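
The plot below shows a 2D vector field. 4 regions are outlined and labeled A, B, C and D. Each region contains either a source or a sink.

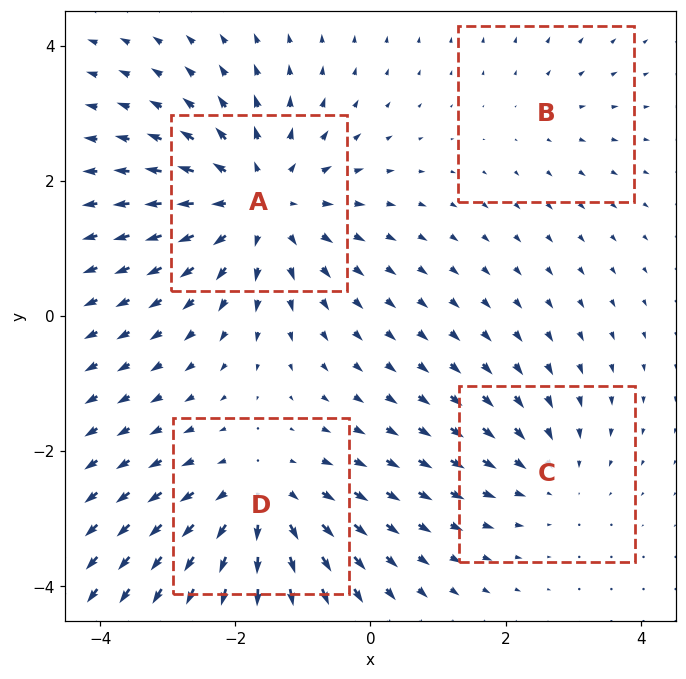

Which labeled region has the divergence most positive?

A

Divergence at each region's feature centre — A: about +6, B: about +2, C: about -3, D: about +5. Region A is most positive.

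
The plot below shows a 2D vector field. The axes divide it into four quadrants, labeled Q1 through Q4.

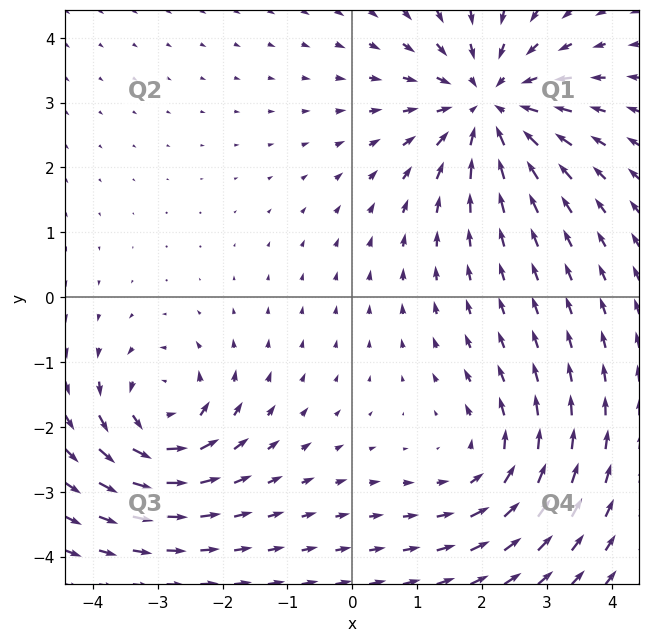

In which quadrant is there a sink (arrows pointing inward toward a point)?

Q1

The sink sits at approximately (2.1, 3.0), which lies in quadrant Q1. The divergence there is about -4, negative as expected for a sink.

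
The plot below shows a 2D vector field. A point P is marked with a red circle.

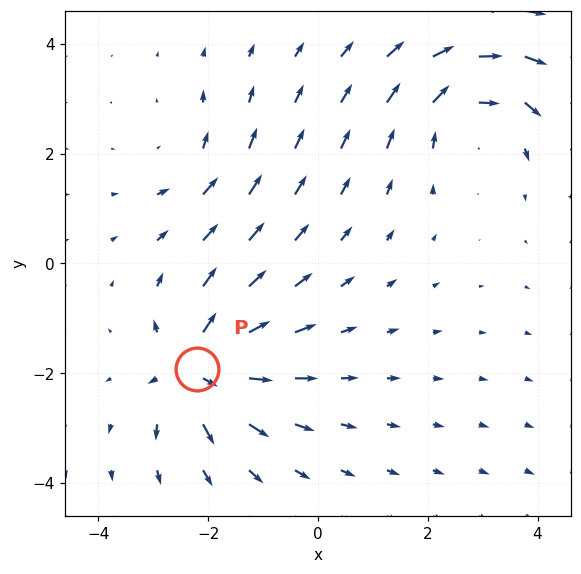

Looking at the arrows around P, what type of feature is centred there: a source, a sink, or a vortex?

At P (-2.2, -1.9) the arrows spread outward. Divergence about +6, curl ≈0 — positive divergence with near-zero curl is a source.

source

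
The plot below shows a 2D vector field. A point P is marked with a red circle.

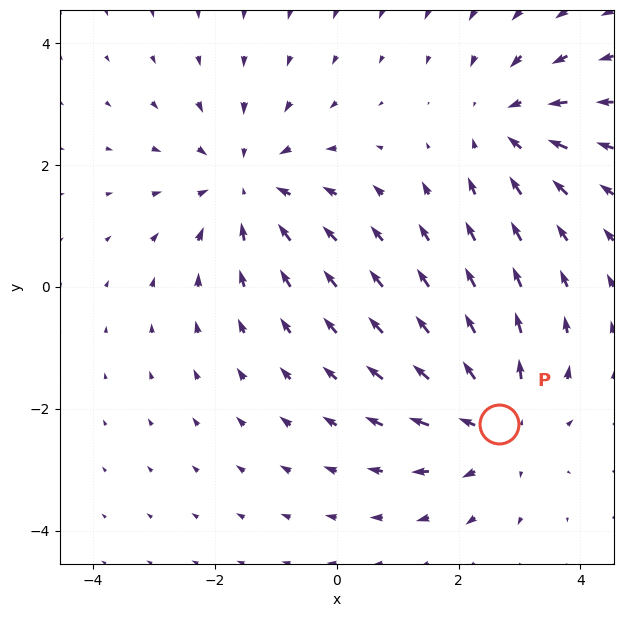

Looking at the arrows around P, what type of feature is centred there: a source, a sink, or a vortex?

source

At P (2.7, -2.3) the arrows spread outward. Divergence about +4, curl ≈0 — positive divergence with near-zero curl is a source.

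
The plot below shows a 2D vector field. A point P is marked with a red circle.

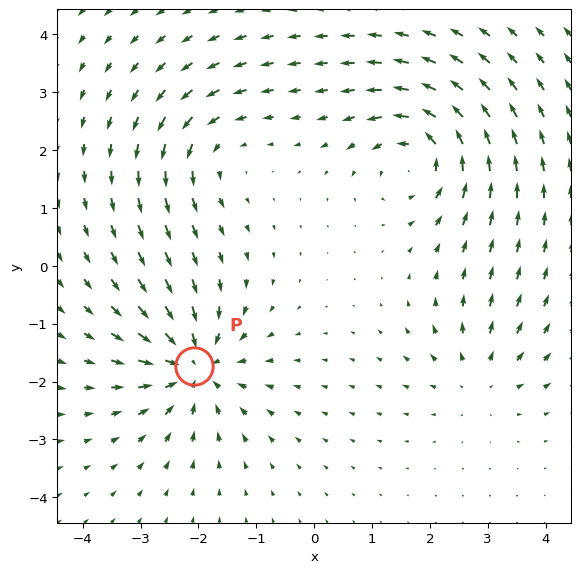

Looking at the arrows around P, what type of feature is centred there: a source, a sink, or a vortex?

At P (-2.1, -1.7) the arrows converge inward. Divergence about -6, curl ≈0 — negative divergence with near-zero curl is a sink.

sink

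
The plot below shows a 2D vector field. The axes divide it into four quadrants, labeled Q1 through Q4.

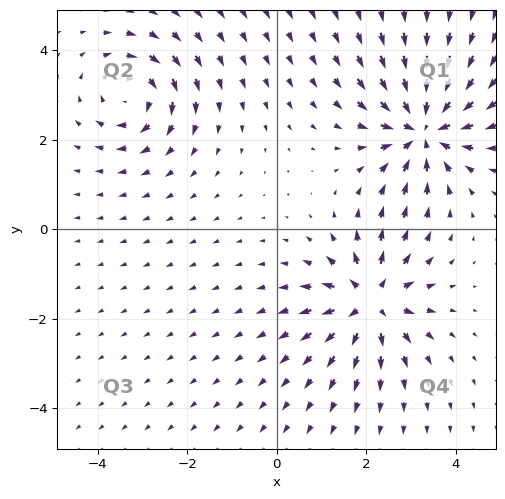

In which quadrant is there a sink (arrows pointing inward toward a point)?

The sink sits at approximately (3.3, 2.2), which lies in quadrant Q1. The divergence there is about -5, negative as expected for a sink.

Q1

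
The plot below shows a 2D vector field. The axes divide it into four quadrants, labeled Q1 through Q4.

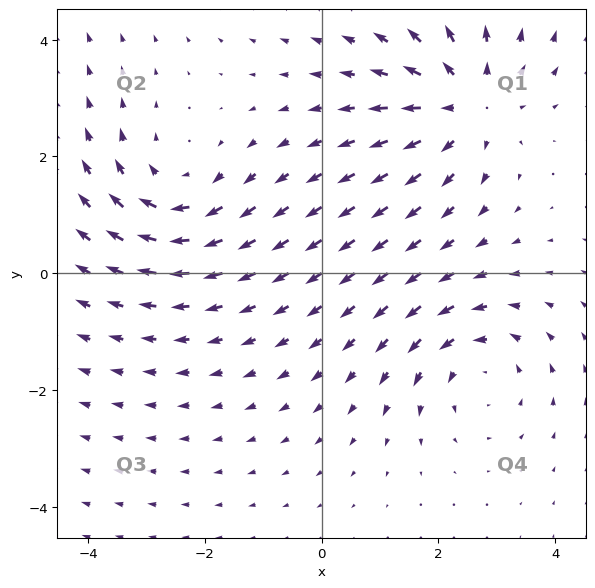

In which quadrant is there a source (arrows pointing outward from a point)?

The source sits at approximately (2.5, 2.9), which lies in quadrant Q1. The divergence there is about +3, positive as expected for a source.

Q1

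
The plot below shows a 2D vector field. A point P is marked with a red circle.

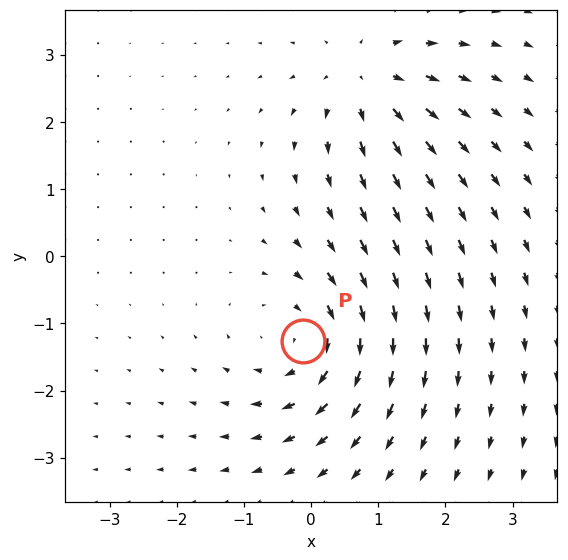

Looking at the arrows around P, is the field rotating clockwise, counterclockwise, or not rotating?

Near P at (-0.1, -1.3) the arrows circulate clockwise. The curl (z-component) there is about -4; negative curl means clockwise rotation.

clockwise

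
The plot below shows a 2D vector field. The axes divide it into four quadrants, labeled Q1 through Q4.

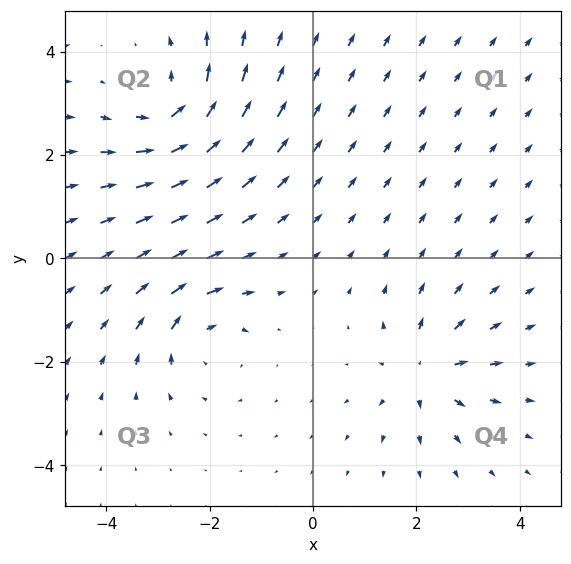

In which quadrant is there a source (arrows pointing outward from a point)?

The source sits at approximately (2.2, -2.2), which lies in quadrant Q4. The divergence there is about +4, positive as expected for a source.

Q4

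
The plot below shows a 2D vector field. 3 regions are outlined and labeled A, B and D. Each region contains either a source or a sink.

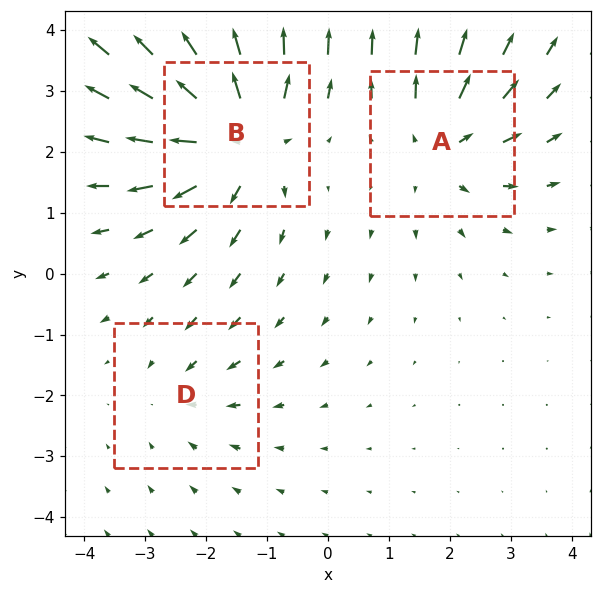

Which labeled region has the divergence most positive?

Divergence at each region's feature centre — A: about +4, B: about +6, D: about -2. Region B is most positive.

B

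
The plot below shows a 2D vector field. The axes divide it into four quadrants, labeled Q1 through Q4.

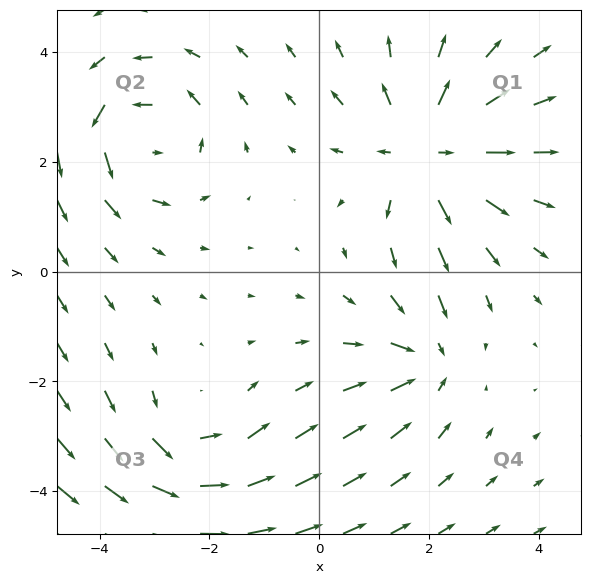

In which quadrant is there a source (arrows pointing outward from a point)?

Q1

The source sits at approximately (2.0, 2.2), which lies in quadrant Q1. The divergence there is about +4, positive as expected for a source.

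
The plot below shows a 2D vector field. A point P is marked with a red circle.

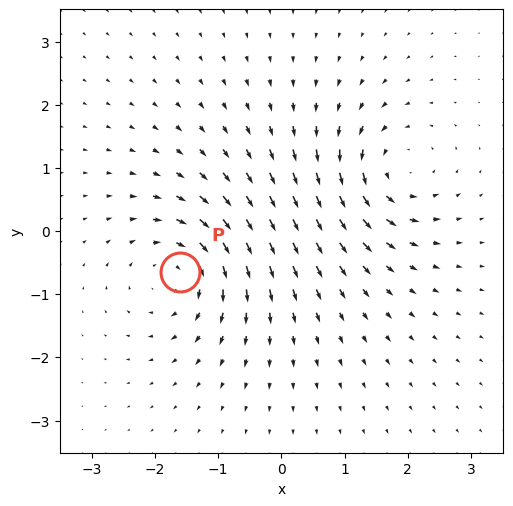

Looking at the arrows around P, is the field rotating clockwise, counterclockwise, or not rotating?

Near P at (-1.6, -0.6) the arrows circulate clockwise. The curl (z-component) there is about -5; negative curl means clockwise rotation.

clockwise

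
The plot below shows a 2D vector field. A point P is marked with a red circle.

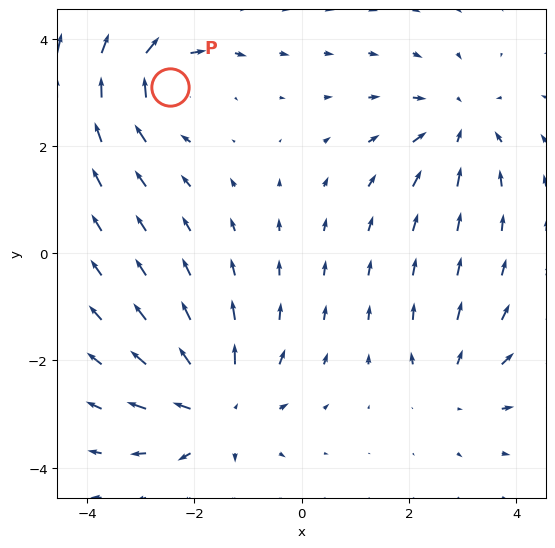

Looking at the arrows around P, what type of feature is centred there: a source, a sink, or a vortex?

At P (-2.5, 3.1) the arrows circulate clockwise. Divergence ≈0, curl about -4 — near-zero divergence with nonzero curl is a vortex.

vortex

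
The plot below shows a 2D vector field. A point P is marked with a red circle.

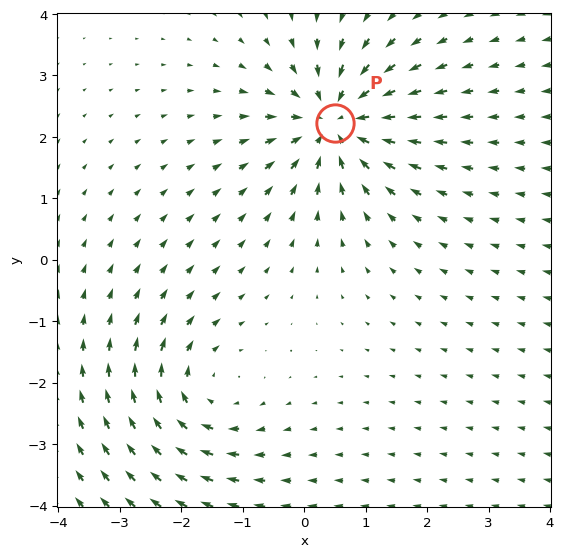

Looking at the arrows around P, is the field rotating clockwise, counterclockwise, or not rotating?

Near P at (0.5, 2.2) the arrows show no circulation. The curl there is ≈0.

not rotating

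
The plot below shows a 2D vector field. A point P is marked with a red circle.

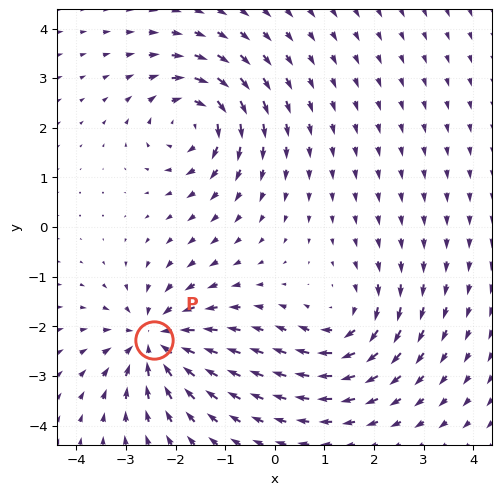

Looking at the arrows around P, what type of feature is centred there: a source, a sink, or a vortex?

sink

At P (-2.4, -2.3) the arrows converge inward. Divergence about -5, curl ≈0 — negative divergence with near-zero curl is a sink.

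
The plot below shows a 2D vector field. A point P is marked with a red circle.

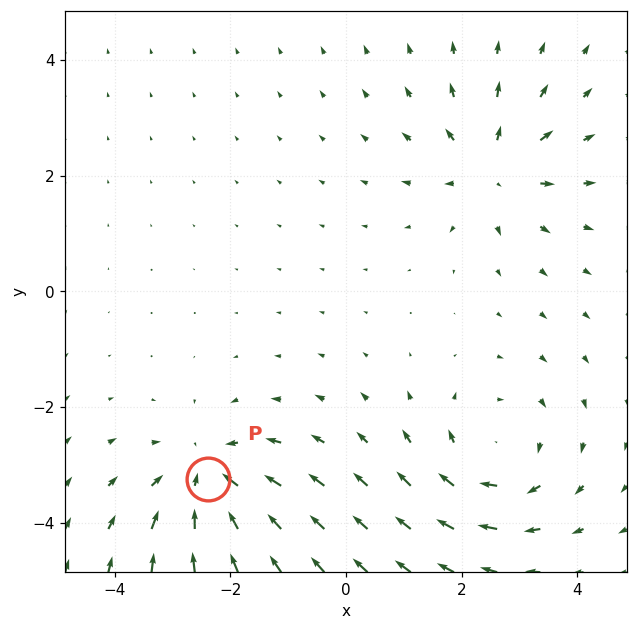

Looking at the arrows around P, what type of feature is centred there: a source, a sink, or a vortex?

sink

At P (-2.4, -3.2) the arrows converge inward. Divergence about -4, curl ≈0 — negative divergence with near-zero curl is a sink.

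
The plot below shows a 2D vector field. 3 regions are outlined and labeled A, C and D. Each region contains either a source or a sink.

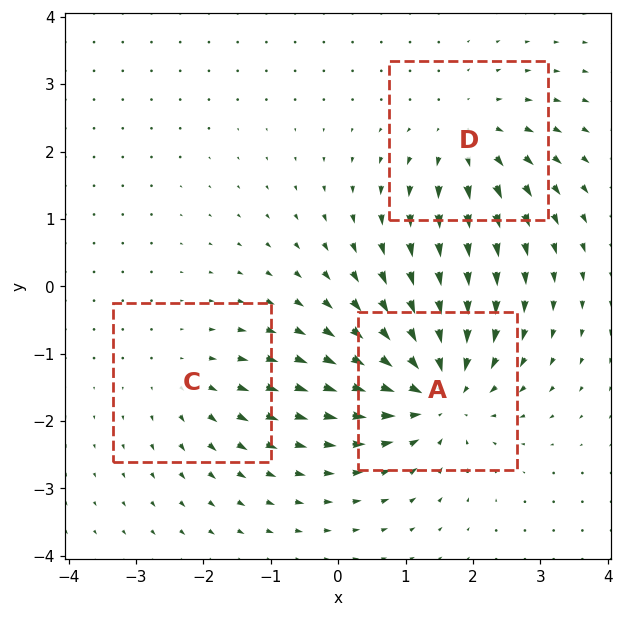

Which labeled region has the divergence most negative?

A

Divergence at each region's feature centre — A: about -5, C: about +2, D: about +3. Region A is most negative.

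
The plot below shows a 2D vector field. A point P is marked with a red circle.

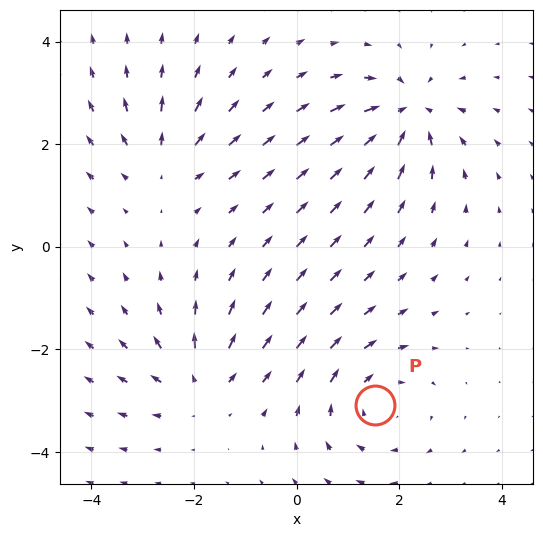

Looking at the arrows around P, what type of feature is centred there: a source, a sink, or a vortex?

At P (1.5, -3.1) the arrows circulate clockwise. Divergence ≈0, curl about -4 — near-zero divergence with nonzero curl is a vortex.

vortex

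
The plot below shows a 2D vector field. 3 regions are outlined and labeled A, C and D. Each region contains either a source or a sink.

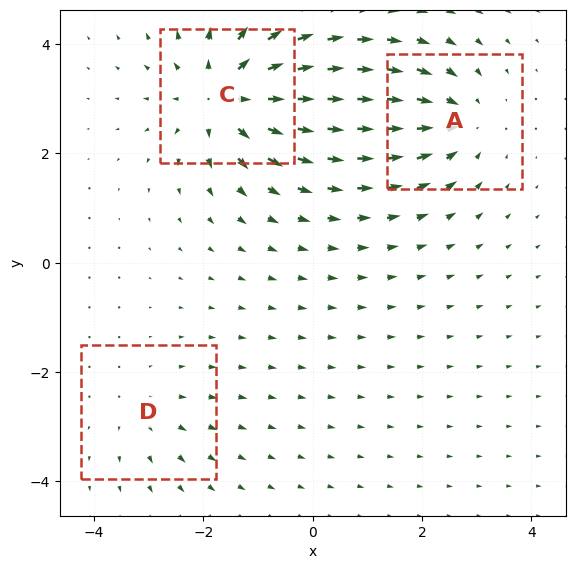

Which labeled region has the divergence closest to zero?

Divergence at each region's feature centre — A: about -3, C: about +5, D: about +2. Region D is closest to zero.

D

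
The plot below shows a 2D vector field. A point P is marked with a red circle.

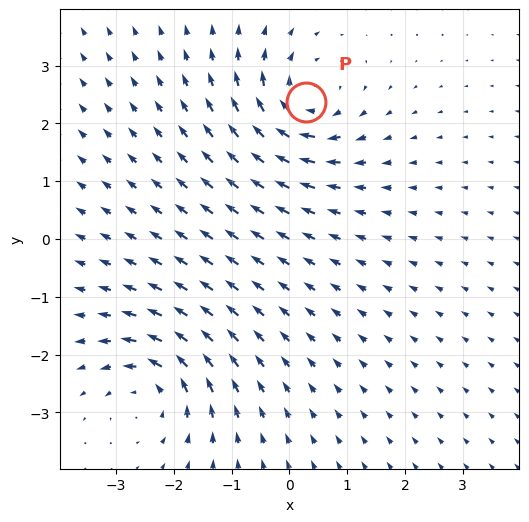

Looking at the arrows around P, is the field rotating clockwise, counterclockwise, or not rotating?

clockwise

Near P at (0.3, 2.4) the arrows circulate clockwise. The curl (z-component) there is about -6; negative curl means clockwise rotation.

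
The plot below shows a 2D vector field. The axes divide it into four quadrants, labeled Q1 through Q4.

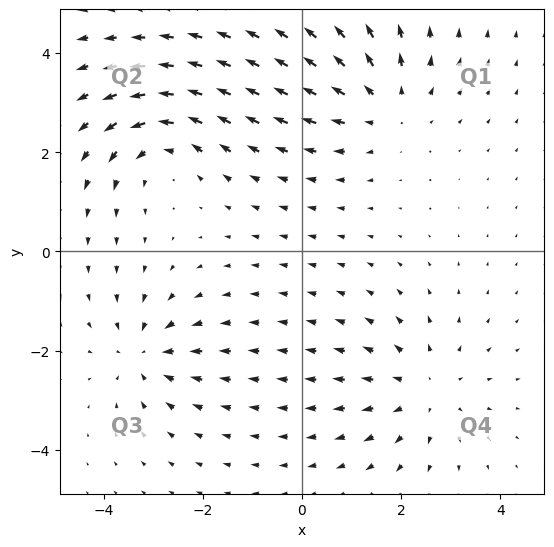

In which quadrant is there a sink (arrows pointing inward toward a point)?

The sink sits at approximately (-3.2, -2.1), which lies in quadrant Q3. The divergence there is about -4, negative as expected for a sink.

Q3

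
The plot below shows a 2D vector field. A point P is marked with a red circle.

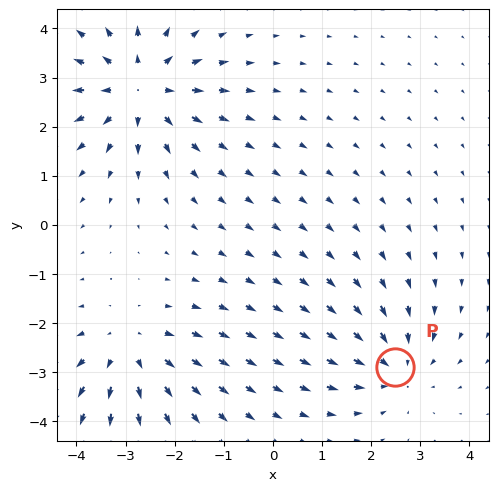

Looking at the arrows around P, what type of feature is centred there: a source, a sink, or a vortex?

At P (2.5, -2.9) the arrows converge inward. Divergence about -3, curl ≈0 — negative divergence with near-zero curl is a sink.

sink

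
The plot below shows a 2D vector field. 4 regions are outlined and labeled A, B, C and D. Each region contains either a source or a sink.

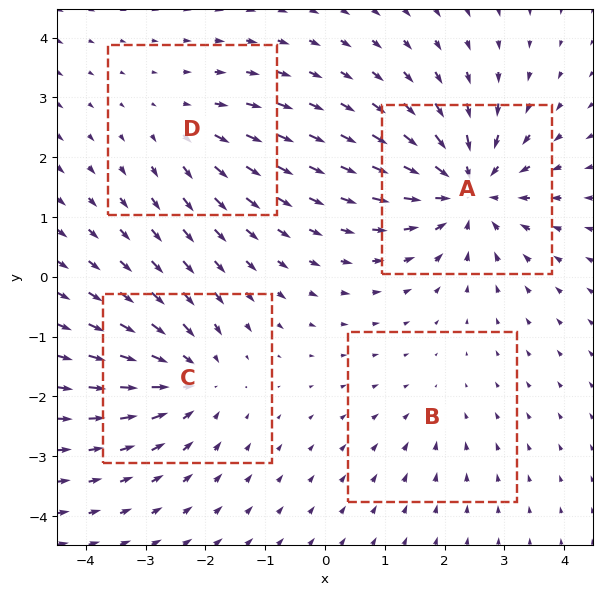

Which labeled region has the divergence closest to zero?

B

Divergence at each region's feature centre — A: about -7, B: about -2, C: about -5, D: about +3. Region B is closest to zero.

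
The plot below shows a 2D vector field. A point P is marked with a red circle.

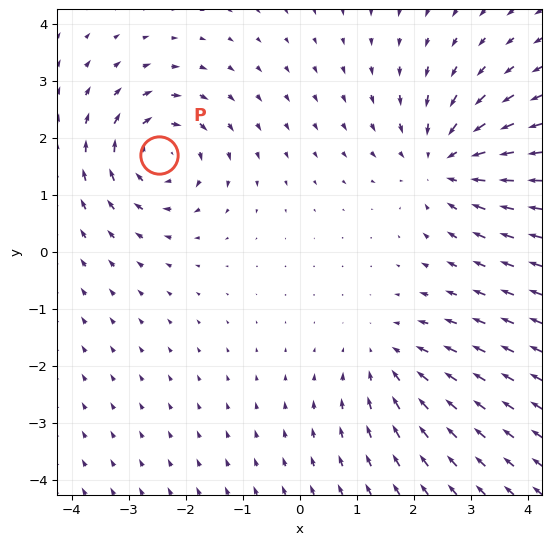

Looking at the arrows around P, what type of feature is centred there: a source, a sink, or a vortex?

At P (-2.5, 1.7) the arrows circulate clockwise. Divergence ≈0, curl about -5 — near-zero divergence with nonzero curl is a vortex.

vortex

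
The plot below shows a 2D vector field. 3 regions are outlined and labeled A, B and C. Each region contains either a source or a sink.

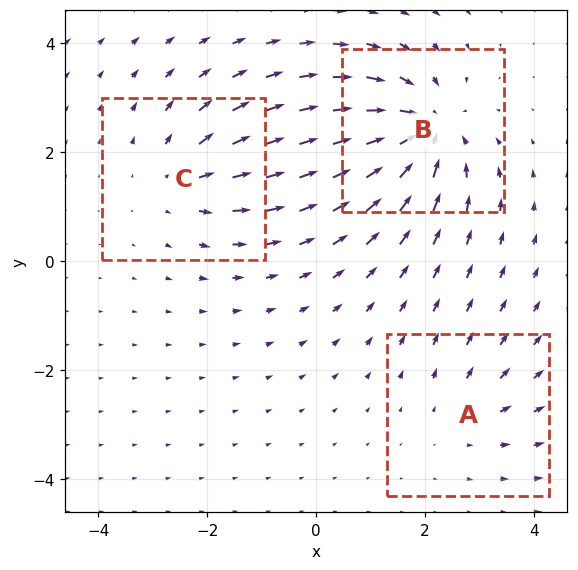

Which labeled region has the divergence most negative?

B

Divergence at each region's feature centre — A: about +2, B: about -5, C: about +3. Region B is most negative.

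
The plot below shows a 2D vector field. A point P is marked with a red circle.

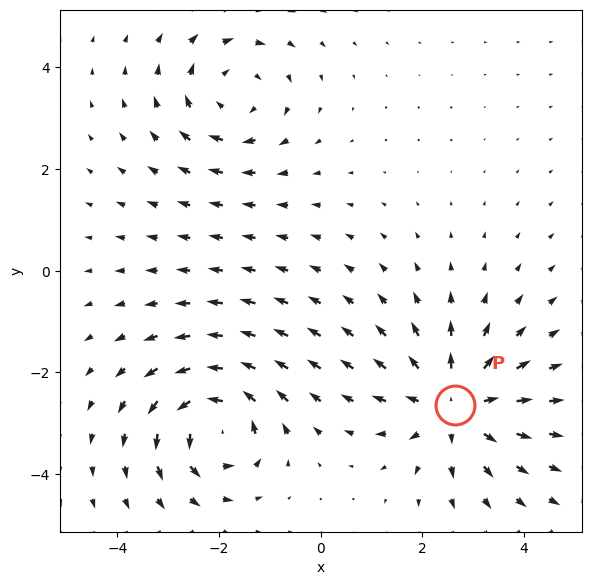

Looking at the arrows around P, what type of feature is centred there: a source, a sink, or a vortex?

source

At P (2.6, -2.6) the arrows spread outward. Divergence about +5, curl ≈0 — positive divergence with near-zero curl is a source.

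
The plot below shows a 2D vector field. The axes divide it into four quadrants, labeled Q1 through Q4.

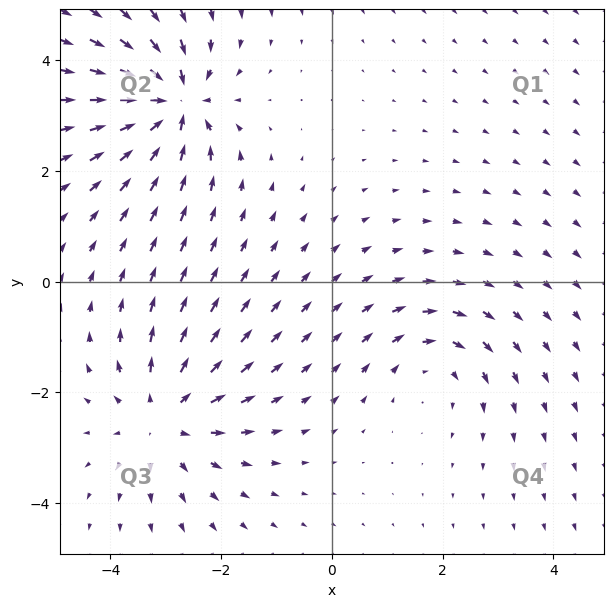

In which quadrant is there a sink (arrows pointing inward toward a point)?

The sink sits at approximately (-2.9, 3.2), which lies in quadrant Q2. The divergence there is about -7, negative as expected for a sink.

Q2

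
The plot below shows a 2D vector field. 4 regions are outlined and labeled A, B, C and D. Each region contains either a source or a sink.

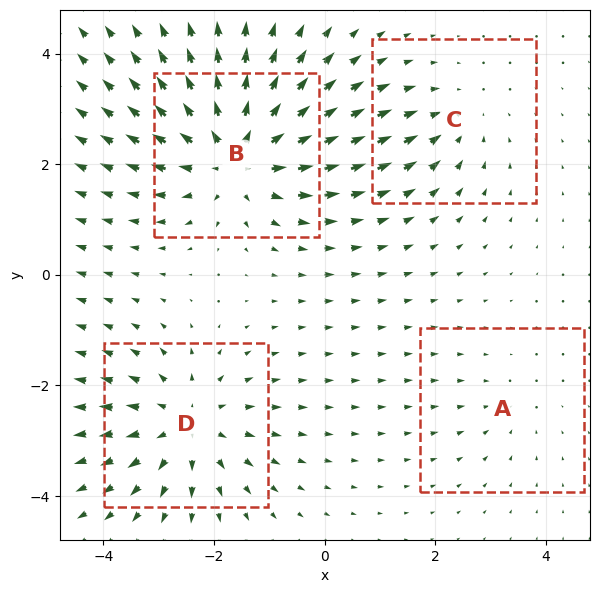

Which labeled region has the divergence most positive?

B

Divergence at each region's feature centre — A: about -2, B: about +6, C: about -3, D: about +5. Region B is most positive.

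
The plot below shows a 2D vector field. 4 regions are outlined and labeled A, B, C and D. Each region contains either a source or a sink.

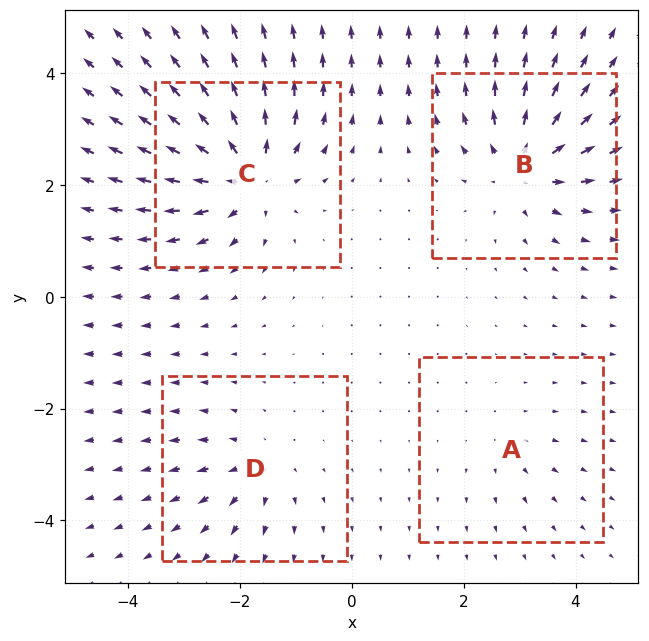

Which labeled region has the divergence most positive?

Divergence at each region's feature centre — A: about +2, B: about +6, C: about +8, D: about +4. Region C is most positive.

C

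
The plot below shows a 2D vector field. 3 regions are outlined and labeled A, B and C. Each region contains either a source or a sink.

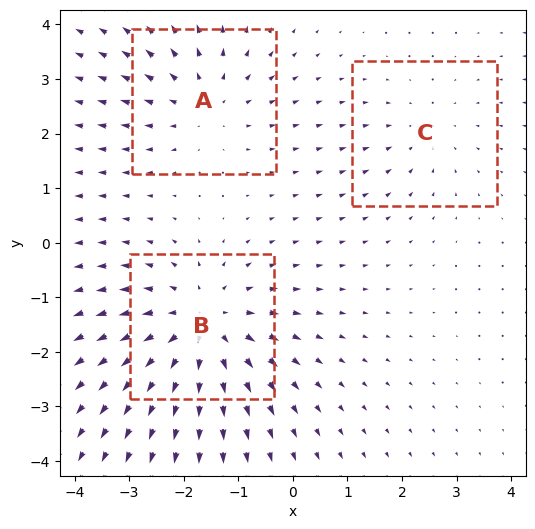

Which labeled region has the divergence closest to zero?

Divergence at each region's feature centre — A: about +3, B: about +4, C: about -2. Region C is closest to zero.

C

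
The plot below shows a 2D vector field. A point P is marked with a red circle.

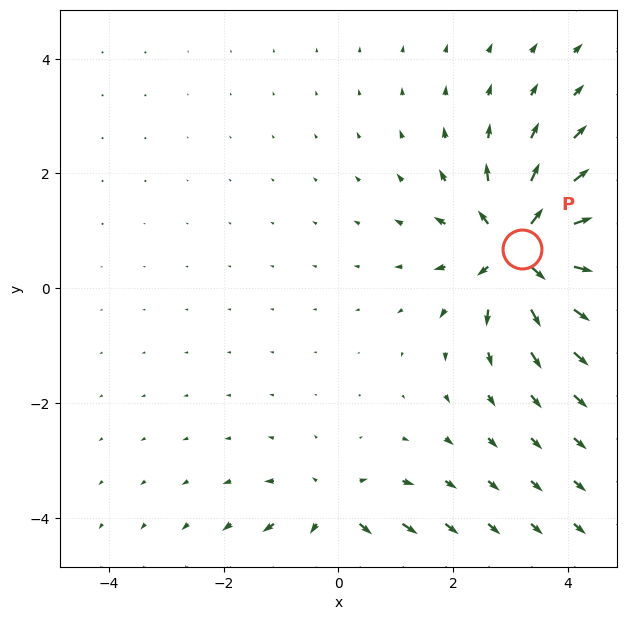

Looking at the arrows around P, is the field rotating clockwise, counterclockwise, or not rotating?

not rotating

Near P at (3.2, 0.7) the arrows show no circulation. The curl there is ≈0.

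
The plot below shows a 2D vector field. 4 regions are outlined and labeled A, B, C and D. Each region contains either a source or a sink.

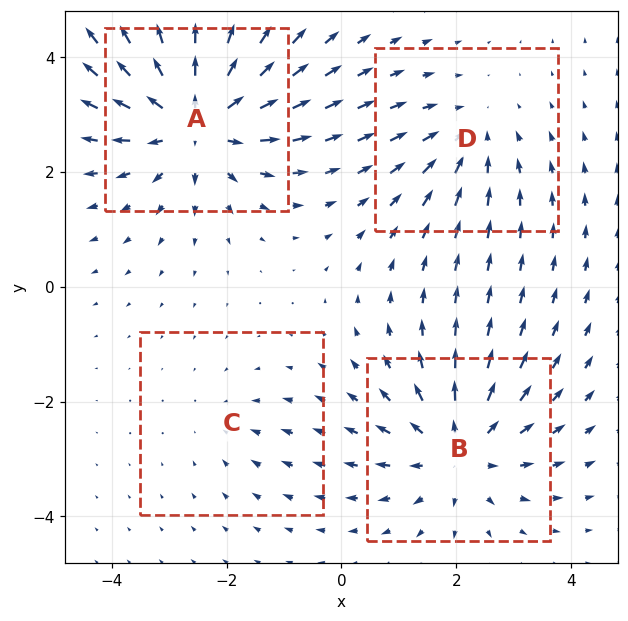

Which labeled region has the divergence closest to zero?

Divergence at each region's feature centre — A: about +6, B: about +5, C: about -2, D: about -3. Region C is closest to zero.

C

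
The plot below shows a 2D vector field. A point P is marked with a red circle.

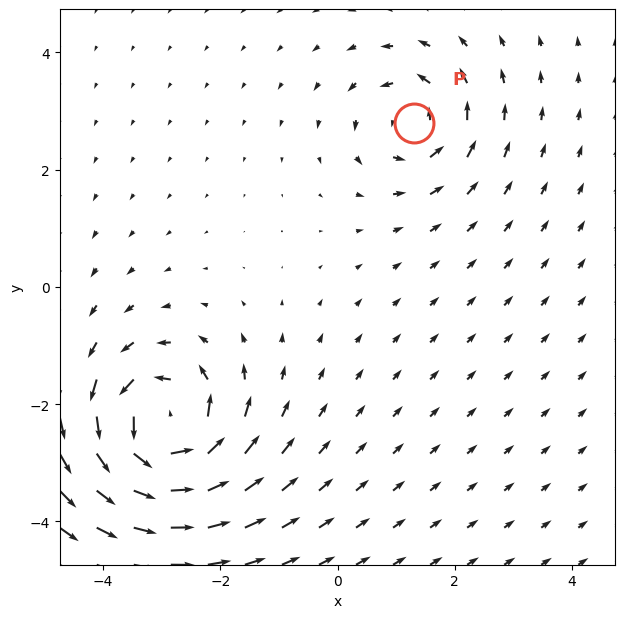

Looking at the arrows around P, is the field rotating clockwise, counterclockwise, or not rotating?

counterclockwise

Near P at (1.3, 2.8) the arrows circulate counterclockwise. The curl (z-component) there is about +4; positive curl means counterclockwise rotation.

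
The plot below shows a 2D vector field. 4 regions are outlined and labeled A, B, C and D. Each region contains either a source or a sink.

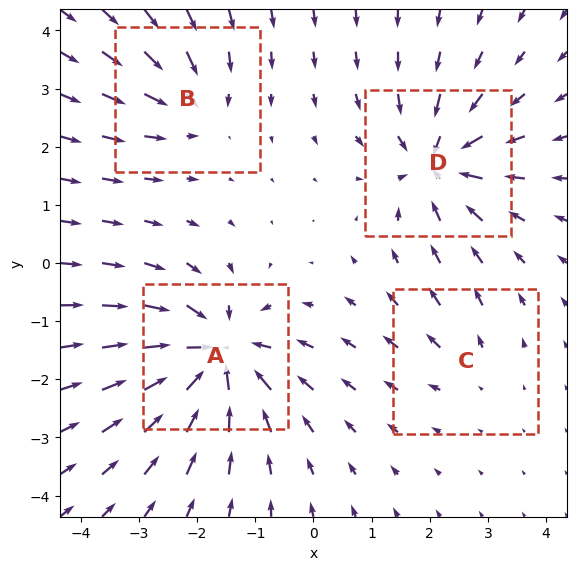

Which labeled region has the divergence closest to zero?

C

Divergence at each region's feature centre — A: about -8, B: about -4, C: about +2, D: about -6. Region C is closest to zero.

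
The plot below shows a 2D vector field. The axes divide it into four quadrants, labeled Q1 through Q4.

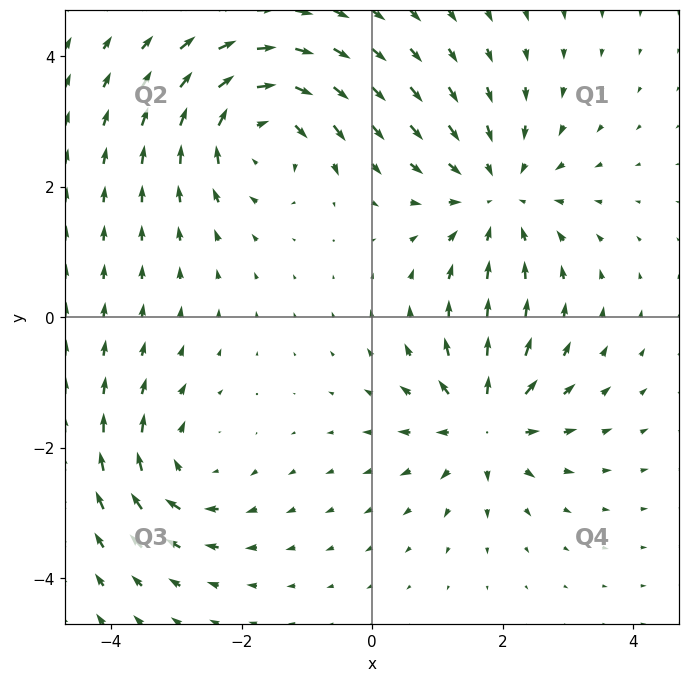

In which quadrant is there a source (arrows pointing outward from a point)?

The source sits at approximately (1.7, -1.6), which lies in quadrant Q4. The divergence there is about +5, positive as expected for a source.

Q4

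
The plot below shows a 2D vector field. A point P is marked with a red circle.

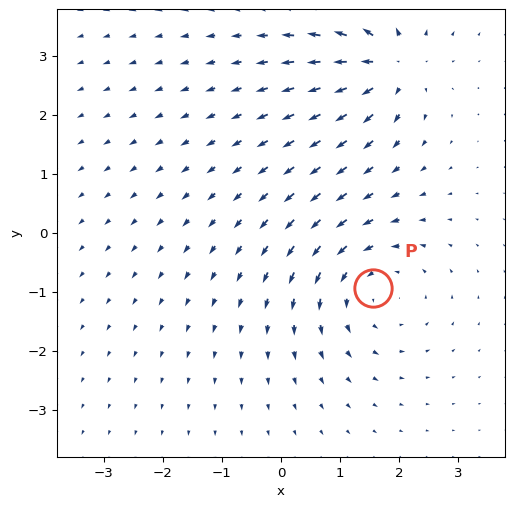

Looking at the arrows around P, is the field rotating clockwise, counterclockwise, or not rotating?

counterclockwise

Near P at (1.6, -0.9) the arrows circulate counterclockwise. The curl (z-component) there is about +4; positive curl means counterclockwise rotation.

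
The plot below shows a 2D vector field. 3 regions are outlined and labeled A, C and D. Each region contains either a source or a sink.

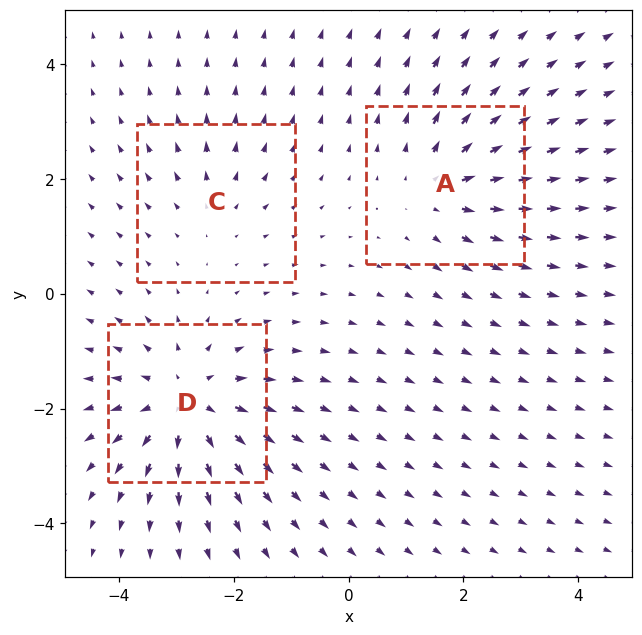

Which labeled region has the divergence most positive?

D

Divergence at each region's feature centre — A: about +3, C: about +2, D: about +4. Region D is most positive.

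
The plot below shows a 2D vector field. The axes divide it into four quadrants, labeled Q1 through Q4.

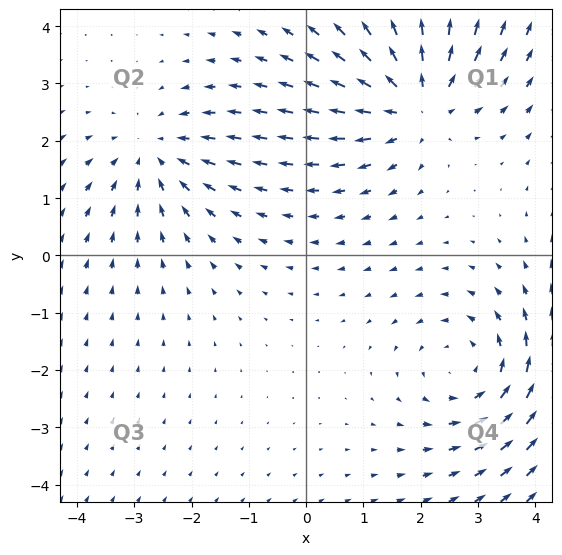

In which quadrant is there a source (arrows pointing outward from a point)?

The source sits at approximately (1.9, 2.7), which lies in quadrant Q1. The divergence there is about +4, positive as expected for a source.

Q1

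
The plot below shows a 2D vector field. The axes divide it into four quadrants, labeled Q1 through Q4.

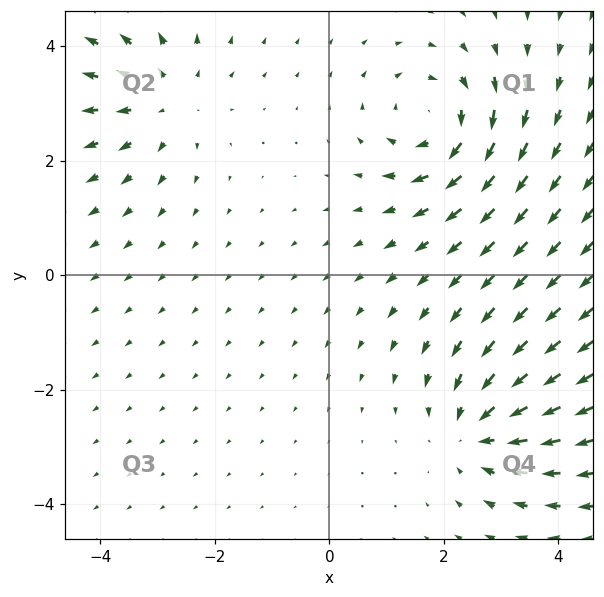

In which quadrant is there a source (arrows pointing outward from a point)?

The source sits at approximately (-2.9, 3.1), which lies in quadrant Q2. The divergence there is about +3, positive as expected for a source.

Q2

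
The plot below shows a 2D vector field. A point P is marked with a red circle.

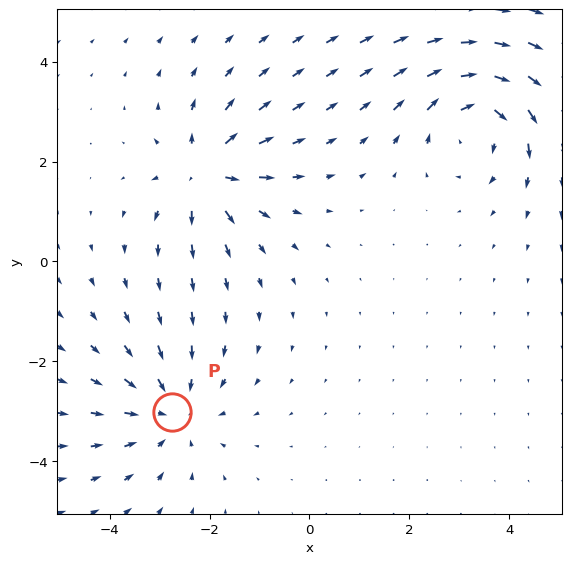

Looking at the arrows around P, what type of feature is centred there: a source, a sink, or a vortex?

At P (-2.8, -3.0) the arrows converge inward. Divergence about -3, curl ≈0 — negative divergence with near-zero curl is a sink.

sink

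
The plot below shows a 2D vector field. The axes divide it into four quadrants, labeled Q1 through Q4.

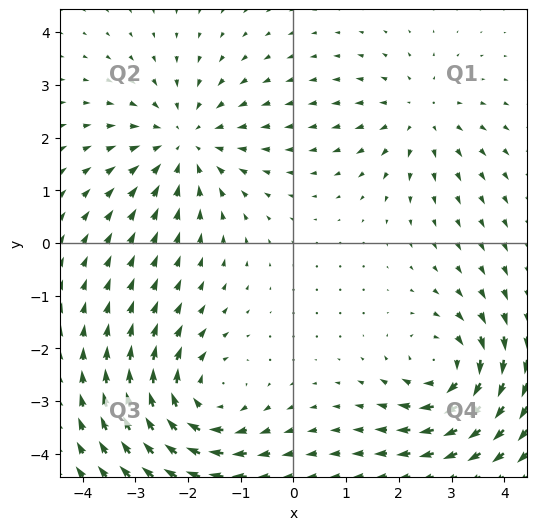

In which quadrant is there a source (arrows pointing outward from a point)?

The source sits at approximately (2.4, 2.4), which lies in quadrant Q1. The divergence there is about +3, positive as expected for a source.

Q1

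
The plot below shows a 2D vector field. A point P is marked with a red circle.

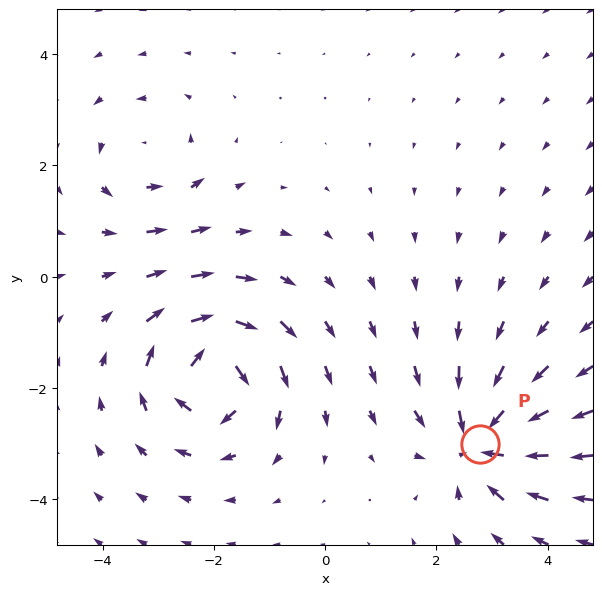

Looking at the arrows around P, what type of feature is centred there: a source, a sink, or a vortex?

sink

At P (2.8, -3.0) the arrows converge inward. Divergence about -6, curl ≈0 — negative divergence with near-zero curl is a sink.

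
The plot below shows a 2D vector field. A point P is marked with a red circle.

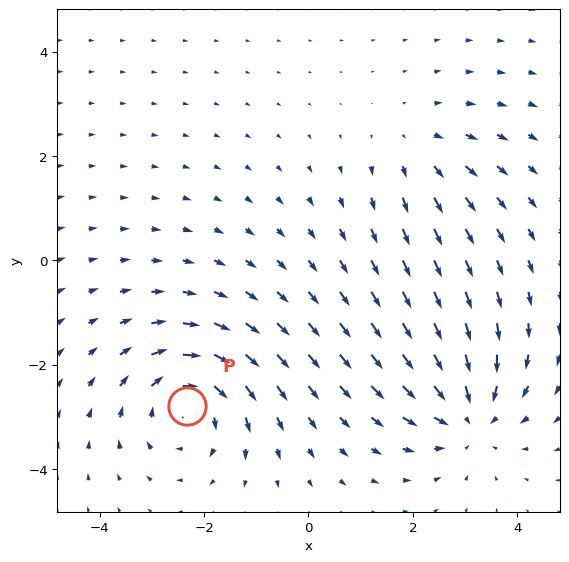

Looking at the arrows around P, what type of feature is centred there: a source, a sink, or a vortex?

vortex

At P (-2.3, -2.8) the arrows circulate clockwise. Divergence ≈0, curl about -4 — near-zero divergence with nonzero curl is a vortex.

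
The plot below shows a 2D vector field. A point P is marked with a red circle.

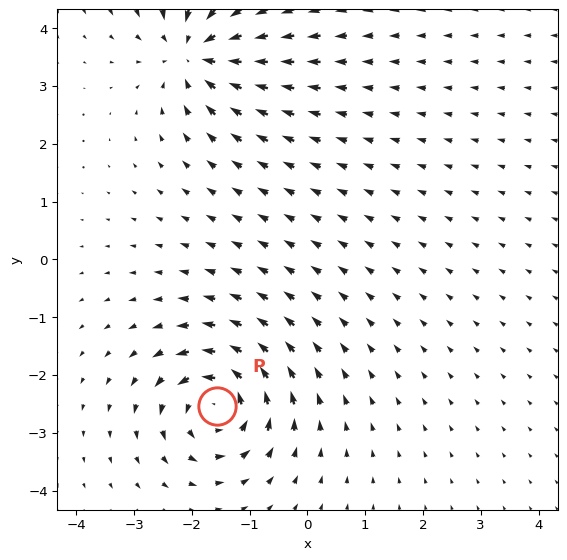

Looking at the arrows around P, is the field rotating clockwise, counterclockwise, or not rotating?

counterclockwise

Near P at (-1.6, -2.5) the arrows circulate counterclockwise. The curl (z-component) there is about +6; positive curl means counterclockwise rotation.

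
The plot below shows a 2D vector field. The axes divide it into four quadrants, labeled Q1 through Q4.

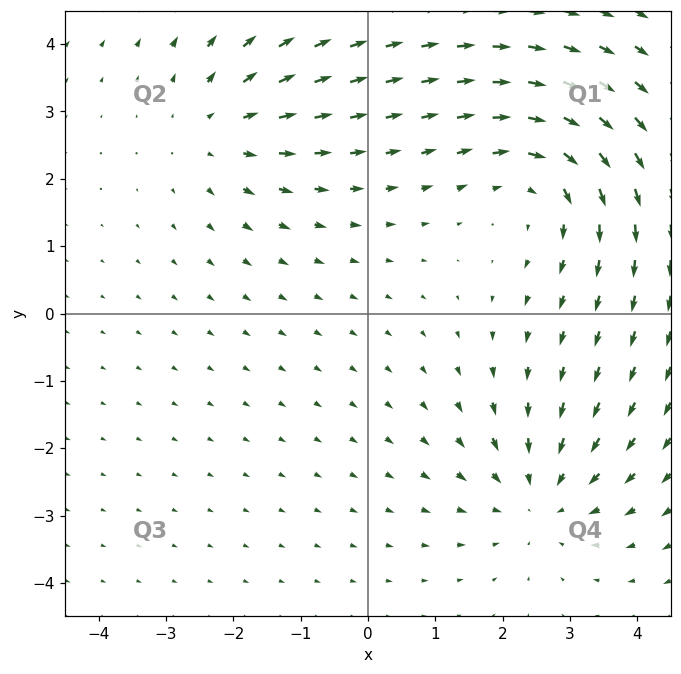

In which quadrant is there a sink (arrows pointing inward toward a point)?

The sink sits at approximately (2.5, -2.7), which lies in quadrant Q4. The divergence there is about -3, negative as expected for a sink.

Q4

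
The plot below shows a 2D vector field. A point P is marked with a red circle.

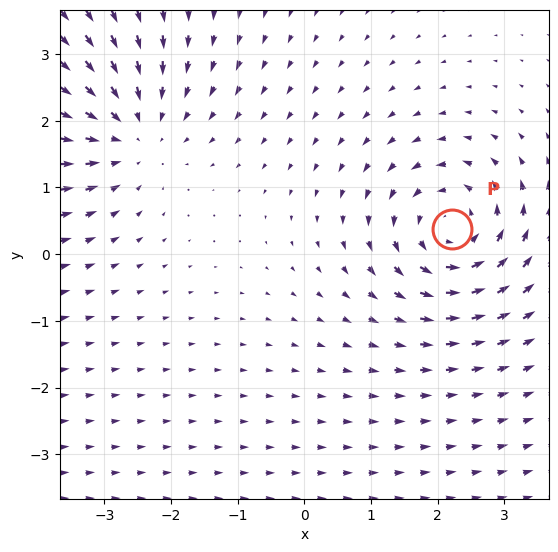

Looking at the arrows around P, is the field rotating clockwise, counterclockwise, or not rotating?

Near P at (2.2, 0.4) the arrows circulate counterclockwise. The curl (z-component) there is about +5; positive curl means counterclockwise rotation.

counterclockwise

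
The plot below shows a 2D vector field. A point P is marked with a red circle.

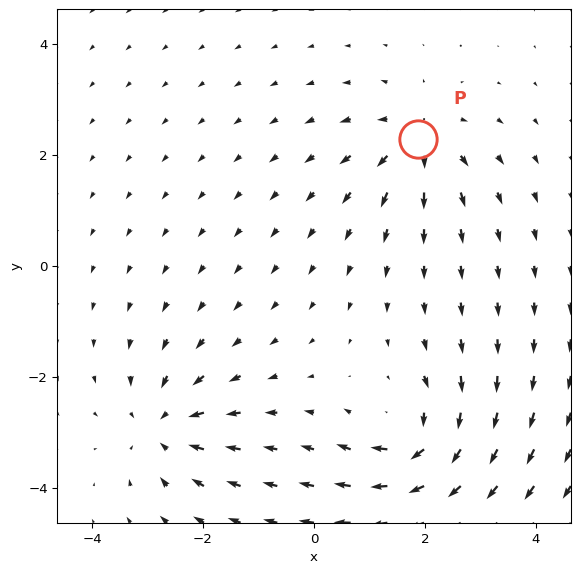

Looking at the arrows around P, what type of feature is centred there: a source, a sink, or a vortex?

At P (1.9, 2.3) the arrows spread outward. Divergence about +3, curl ≈0 — positive divergence with near-zero curl is a source.

source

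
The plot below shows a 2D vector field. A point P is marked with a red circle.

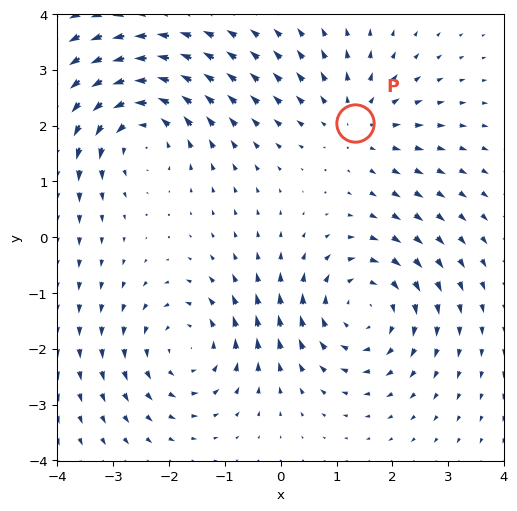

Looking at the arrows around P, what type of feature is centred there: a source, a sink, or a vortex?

At P (1.3, 2.0) the arrows spread outward. Divergence about +2, curl ≈0 — positive divergence with near-zero curl is a source.

source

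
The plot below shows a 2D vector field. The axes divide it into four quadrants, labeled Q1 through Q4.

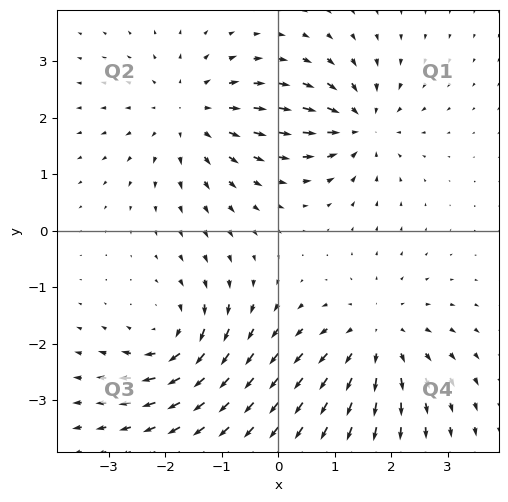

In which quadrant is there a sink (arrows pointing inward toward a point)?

The sink sits at approximately (1.4, 1.9), which lies in quadrant Q1. The divergence there is about -6, negative as expected for a sink.

Q1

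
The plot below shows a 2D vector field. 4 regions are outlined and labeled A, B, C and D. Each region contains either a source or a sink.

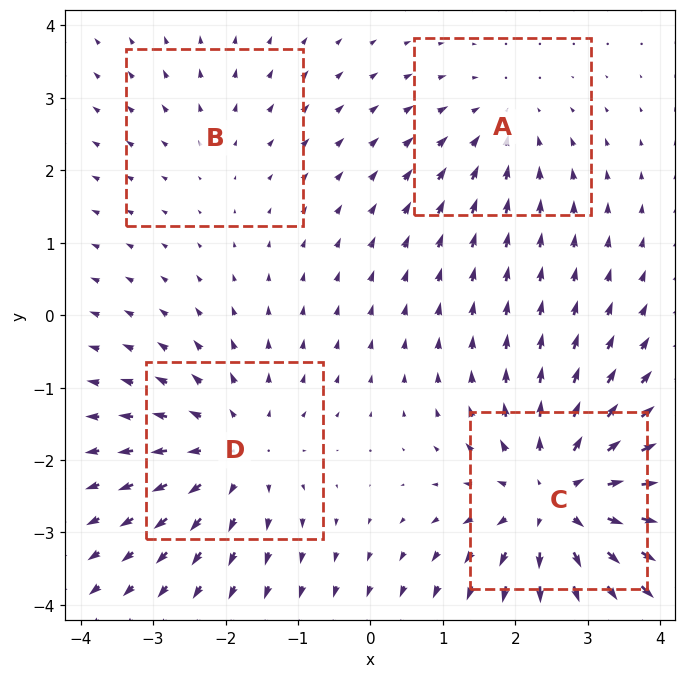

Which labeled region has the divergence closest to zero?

B

Divergence at each region's feature centre — A: about -3, B: about +2, C: about +6, D: about +4. Region B is closest to zero.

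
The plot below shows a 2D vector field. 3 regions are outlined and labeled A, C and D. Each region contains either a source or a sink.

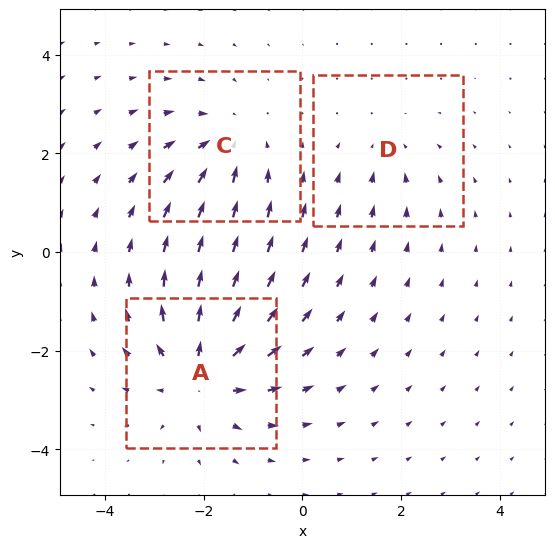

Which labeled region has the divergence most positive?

Divergence at each region's feature centre — A: about +4, C: about -3, D: about -2. Region A is most positive.

A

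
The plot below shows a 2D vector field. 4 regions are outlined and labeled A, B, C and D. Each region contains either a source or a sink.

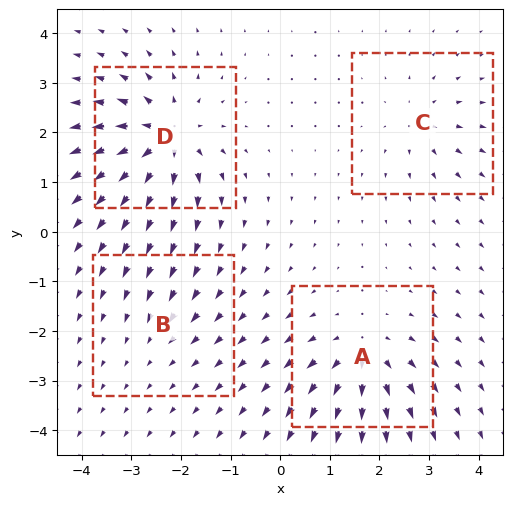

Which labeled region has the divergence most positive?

D

Divergence at each region's feature centre — A: about +6, B: about -2, C: about +4, D: about +9. Region D is most positive.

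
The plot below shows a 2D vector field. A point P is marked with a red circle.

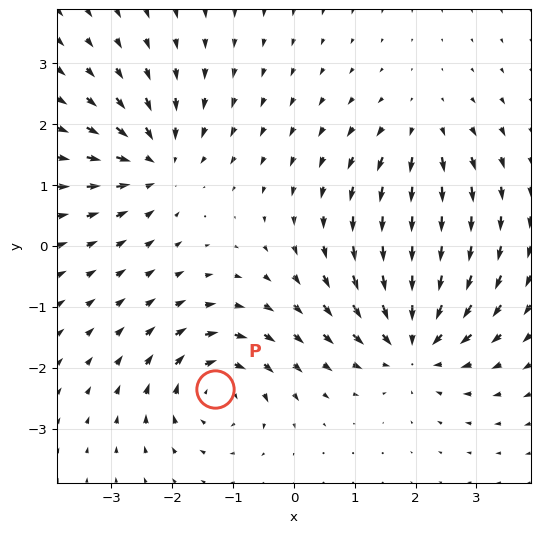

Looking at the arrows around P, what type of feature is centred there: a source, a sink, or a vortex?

At P (-1.3, -2.4) the arrows circulate clockwise. Divergence ≈0, curl about -5 — near-zero divergence with nonzero curl is a vortex.

vortex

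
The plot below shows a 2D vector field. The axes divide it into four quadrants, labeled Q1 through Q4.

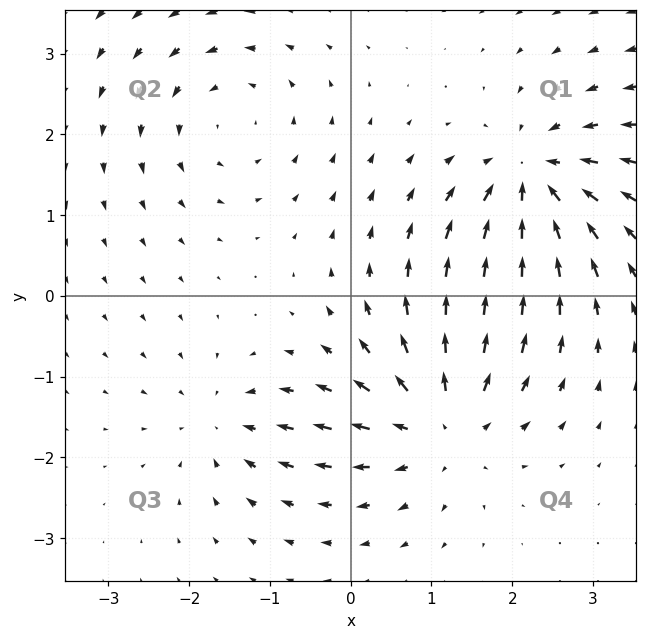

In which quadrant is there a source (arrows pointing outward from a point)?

The source sits at approximately (1.1, -1.6), which lies in quadrant Q4. The divergence there is about +5, positive as expected for a source.

Q4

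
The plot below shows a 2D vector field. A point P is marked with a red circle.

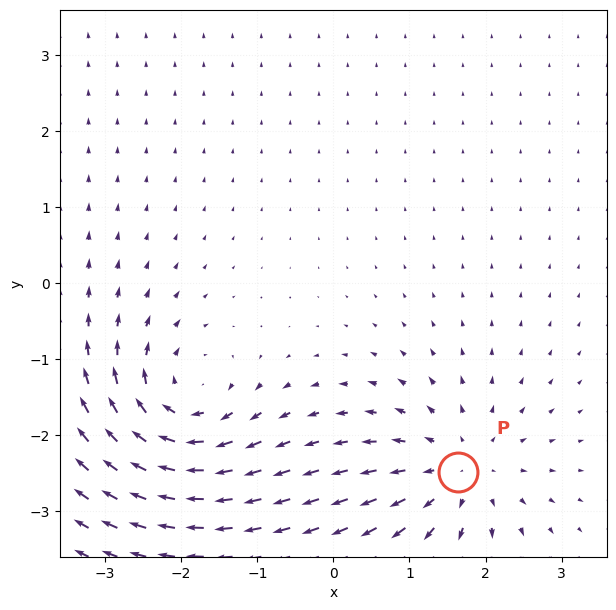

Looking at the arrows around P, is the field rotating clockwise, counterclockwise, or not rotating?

not rotating

Near P at (1.6, -2.5) the arrows show no circulation. The curl there is ≈0.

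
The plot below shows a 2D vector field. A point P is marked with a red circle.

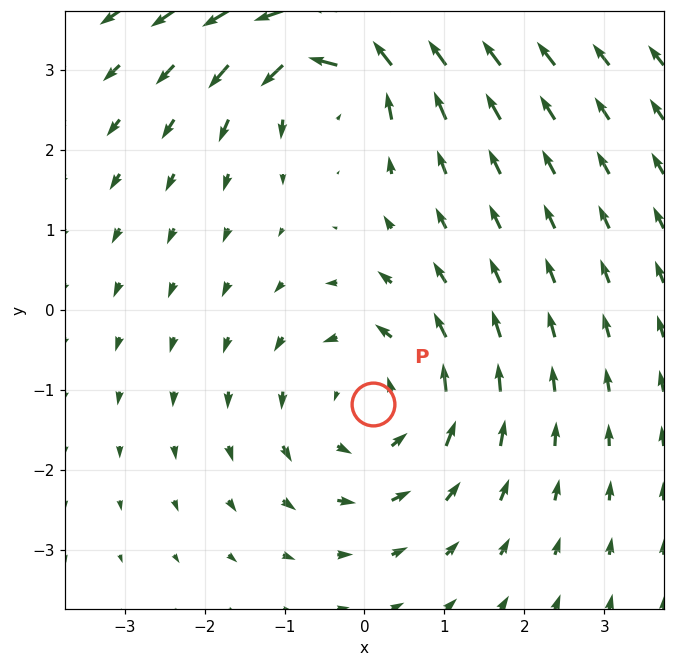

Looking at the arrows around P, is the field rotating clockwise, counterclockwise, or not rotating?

counterclockwise

Near P at (0.1, -1.2) the arrows circulate counterclockwise. The curl (z-component) there is about +3; positive curl means counterclockwise rotation.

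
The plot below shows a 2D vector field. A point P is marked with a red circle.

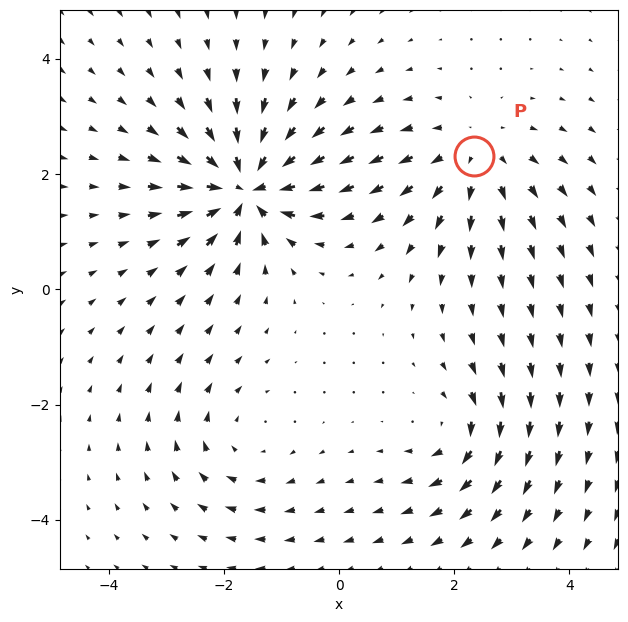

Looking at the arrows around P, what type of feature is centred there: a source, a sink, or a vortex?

At P (2.3, 2.3) the arrows spread outward. Divergence about +3, curl ≈0 — positive divergence with near-zero curl is a source.

source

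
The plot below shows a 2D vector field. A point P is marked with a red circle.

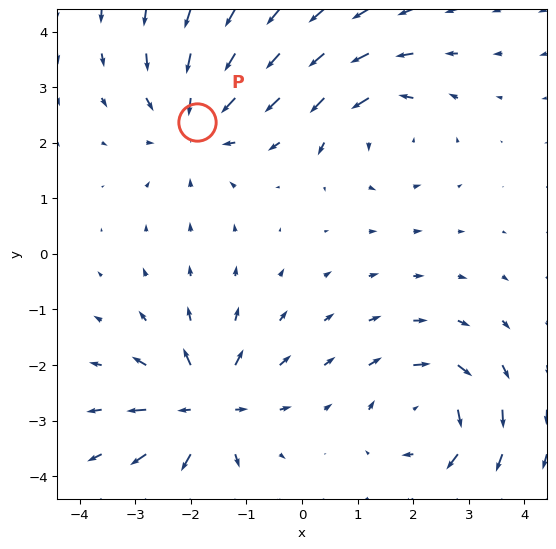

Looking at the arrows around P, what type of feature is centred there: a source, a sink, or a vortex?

sink

At P (-1.9, 2.4) the arrows converge inward. Divergence about -3, curl ≈0 — negative divergence with near-zero curl is a sink.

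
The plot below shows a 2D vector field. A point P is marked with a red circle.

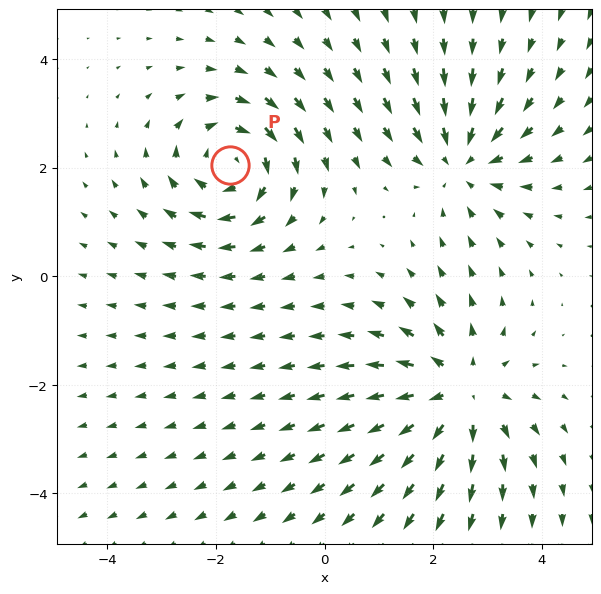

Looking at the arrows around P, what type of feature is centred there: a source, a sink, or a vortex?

vortex

At P (-1.7, 2.0) the arrows circulate clockwise. Divergence ≈0, curl about -3 — near-zero divergence with nonzero curl is a vortex.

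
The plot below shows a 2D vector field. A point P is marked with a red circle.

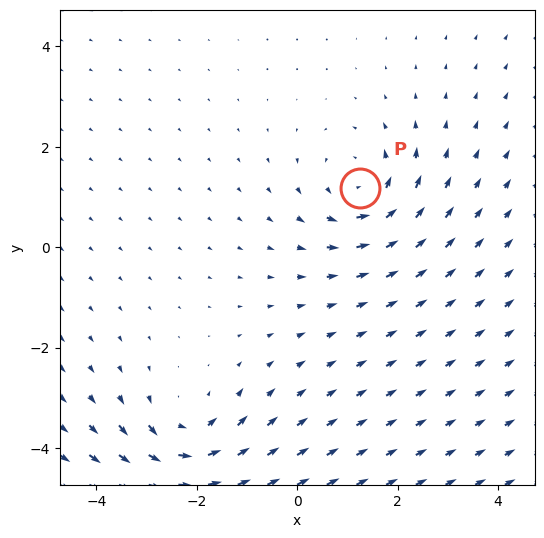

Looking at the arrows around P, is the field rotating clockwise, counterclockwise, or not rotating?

counterclockwise

Near P at (1.2, 1.2) the arrows circulate counterclockwise. The curl (z-component) there is about +3; positive curl means counterclockwise rotation.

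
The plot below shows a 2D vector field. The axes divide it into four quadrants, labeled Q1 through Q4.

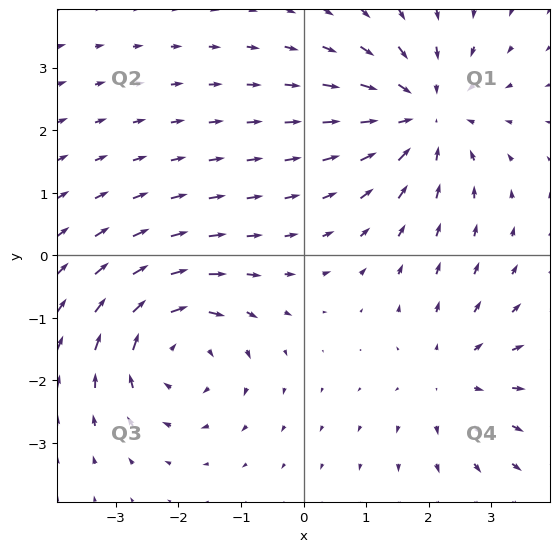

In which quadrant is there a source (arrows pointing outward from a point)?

Q4

The source sits at approximately (2.4, -1.9), which lies in quadrant Q4. The divergence there is about +3, positive as expected for a source.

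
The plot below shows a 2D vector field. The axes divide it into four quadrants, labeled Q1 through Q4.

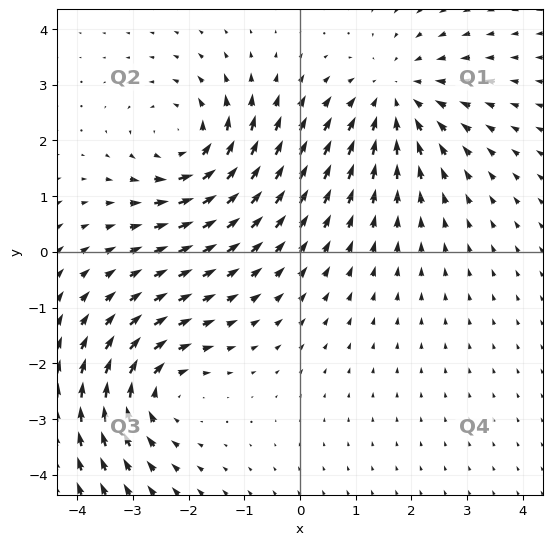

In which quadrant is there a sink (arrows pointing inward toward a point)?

Q1

The sink sits at approximately (1.7, 2.8), which lies in quadrant Q1. The divergence there is about -4, negative as expected for a sink.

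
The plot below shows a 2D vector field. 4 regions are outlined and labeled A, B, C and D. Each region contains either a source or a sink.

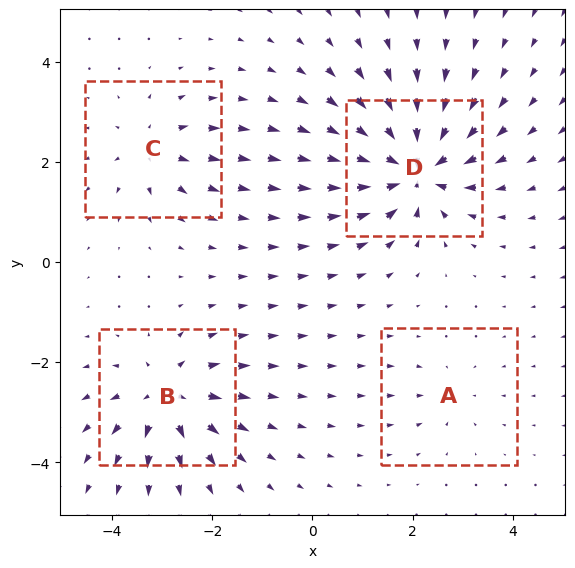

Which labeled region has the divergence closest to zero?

Divergence at each region's feature centre — A: about -3, B: about +6, C: about +4, D: about -9. Region A is closest to zero.

A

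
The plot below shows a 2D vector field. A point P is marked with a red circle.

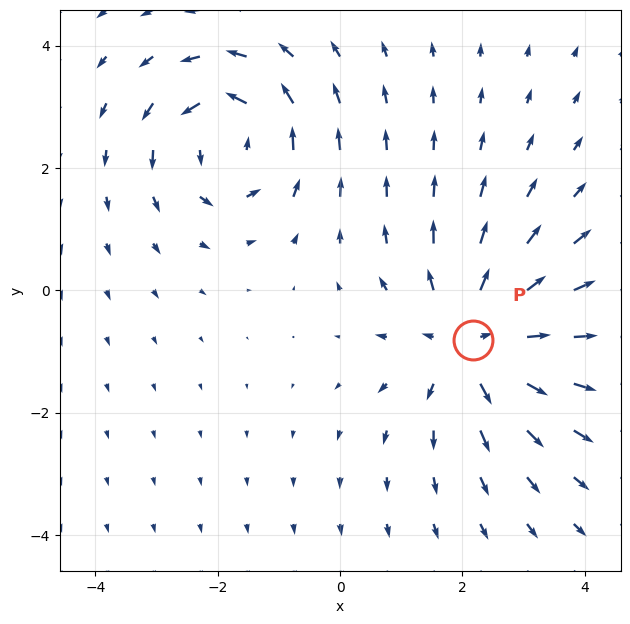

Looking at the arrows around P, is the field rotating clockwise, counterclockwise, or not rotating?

not rotating

Near P at (2.2, -0.8) the arrows show no circulation. The curl there is ≈0.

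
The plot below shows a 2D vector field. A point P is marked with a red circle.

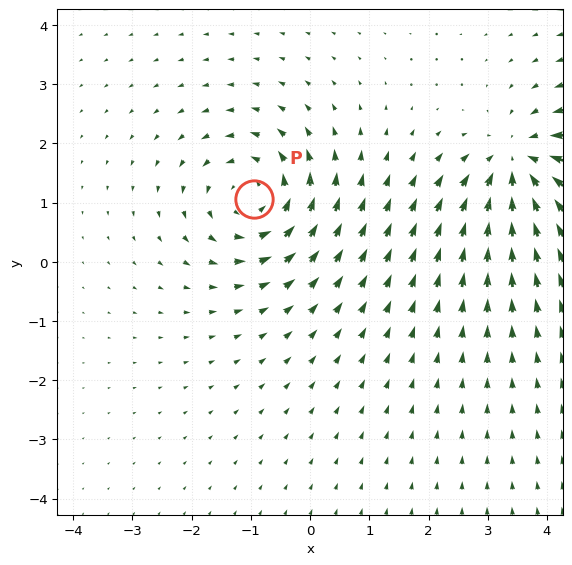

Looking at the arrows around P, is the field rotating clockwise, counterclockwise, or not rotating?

counterclockwise

Near P at (-1.0, 1.1) the arrows circulate counterclockwise. The curl (z-component) there is about +3; positive curl means counterclockwise rotation.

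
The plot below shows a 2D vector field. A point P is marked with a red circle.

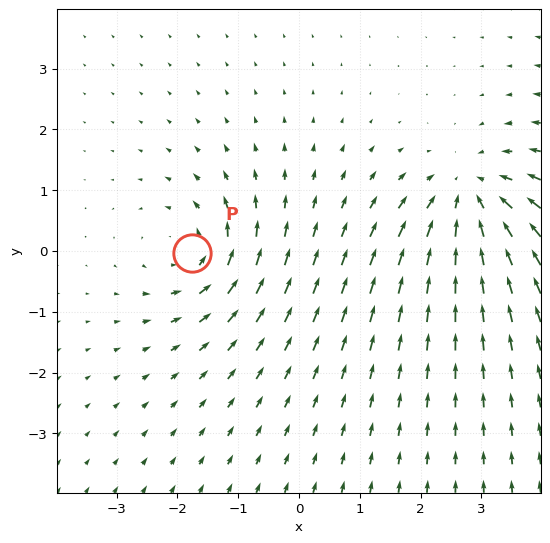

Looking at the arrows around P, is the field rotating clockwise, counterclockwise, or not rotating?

Near P at (-1.8, -0.0) the arrows circulate counterclockwise. The curl (z-component) there is about +4; positive curl means counterclockwise rotation.

counterclockwise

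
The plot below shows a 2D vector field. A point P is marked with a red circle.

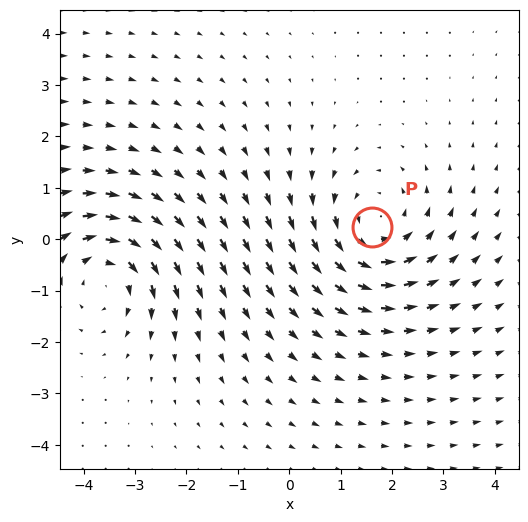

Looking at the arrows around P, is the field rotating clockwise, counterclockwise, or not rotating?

counterclockwise

Near P at (1.6, 0.2) the arrows circulate counterclockwise. The curl (z-component) there is about +4; positive curl means counterclockwise rotation.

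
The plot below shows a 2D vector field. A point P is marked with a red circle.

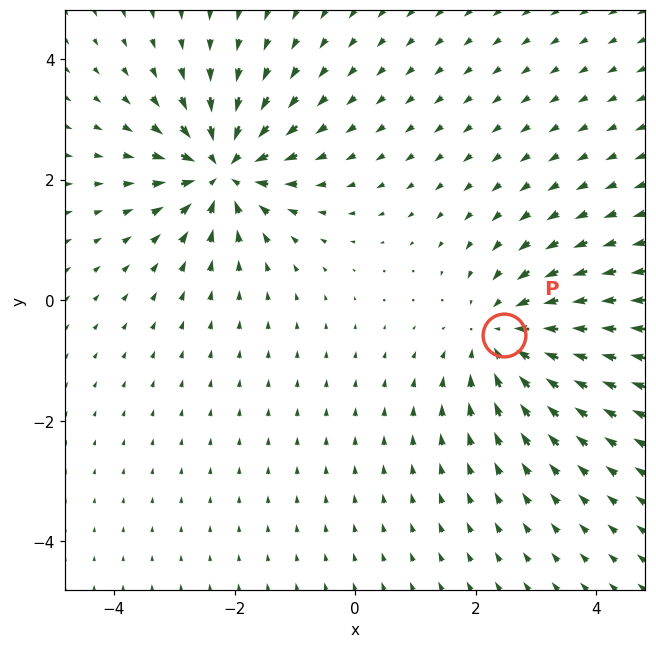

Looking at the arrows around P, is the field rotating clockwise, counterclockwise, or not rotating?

Near P at (2.5, -0.6) the arrows show no circulation. The curl there is ≈0.

not rotating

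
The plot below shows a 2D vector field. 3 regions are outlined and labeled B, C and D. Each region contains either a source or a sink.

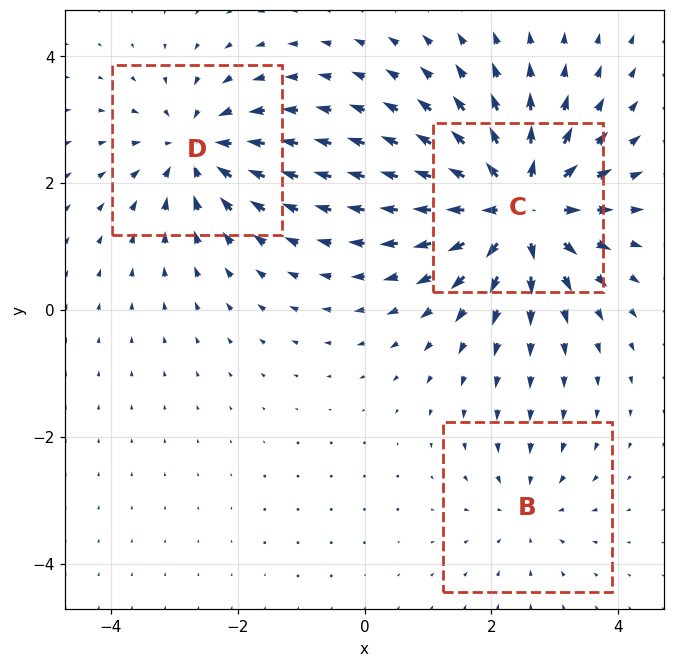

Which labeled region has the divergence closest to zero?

Divergence at each region's feature centre — B: about -2, C: about +6, D: about -4. Region B is closest to zero.

B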